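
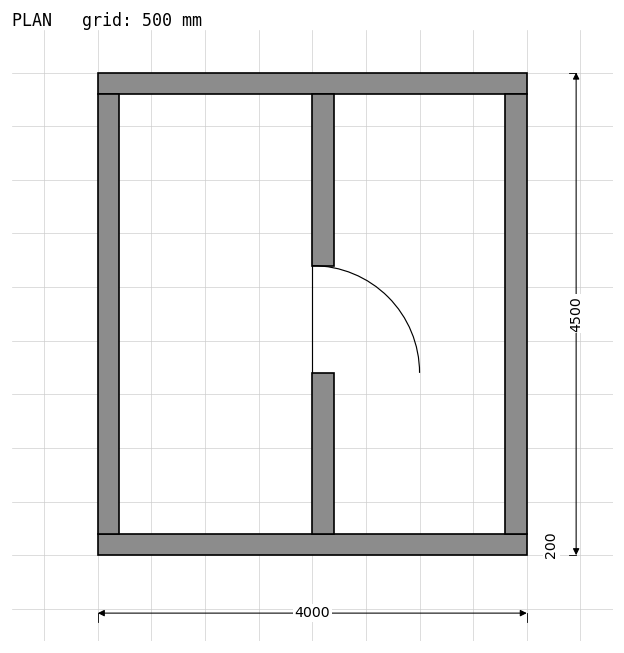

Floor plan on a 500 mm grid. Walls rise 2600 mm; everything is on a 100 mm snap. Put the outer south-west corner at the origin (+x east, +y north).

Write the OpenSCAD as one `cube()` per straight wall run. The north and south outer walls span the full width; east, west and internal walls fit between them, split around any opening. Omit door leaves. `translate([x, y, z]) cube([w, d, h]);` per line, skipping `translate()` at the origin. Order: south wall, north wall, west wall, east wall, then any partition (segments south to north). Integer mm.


cube([4000, 200, 2600]);
translate([0, 4300, 0]) cube([4000, 200, 2600]);
translate([0, 200, 0]) cube([200, 4100, 2600]);
translate([3800, 200, 0]) cube([200, 4100, 2600]);
translate([2000, 200, 0]) cube([200, 1500, 2600]);
translate([2000, 2700, 0]) cube([200, 1600, 2600]);


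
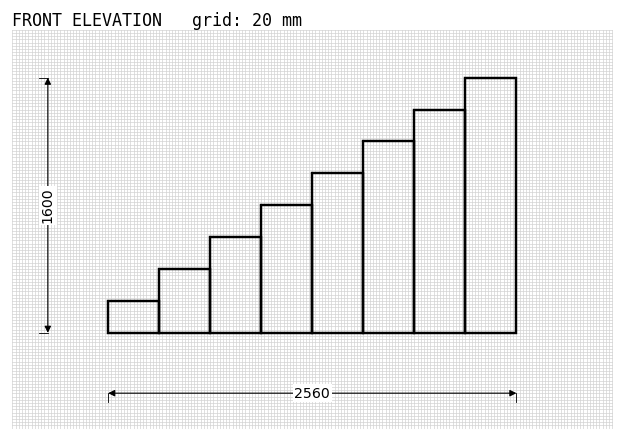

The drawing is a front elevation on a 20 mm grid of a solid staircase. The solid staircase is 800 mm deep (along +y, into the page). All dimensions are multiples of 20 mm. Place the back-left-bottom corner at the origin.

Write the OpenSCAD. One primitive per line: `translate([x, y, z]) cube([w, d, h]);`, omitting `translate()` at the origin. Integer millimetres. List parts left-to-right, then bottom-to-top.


cube([320, 800, 200]);
translate([320, 0, 0]) cube([320, 800, 400]);
translate([640, 0, 0]) cube([320, 800, 600]);
translate([960, 0, 0]) cube([320, 800, 800]);
translate([1280, 0, 0]) cube([320, 800, 1000]);
translate([1600, 0, 0]) cube([320, 800, 1200]);
translate([1920, 0, 0]) cube([320, 800, 1400]);
translate([2240, 0, 0]) cube([320, 800, 1600]);


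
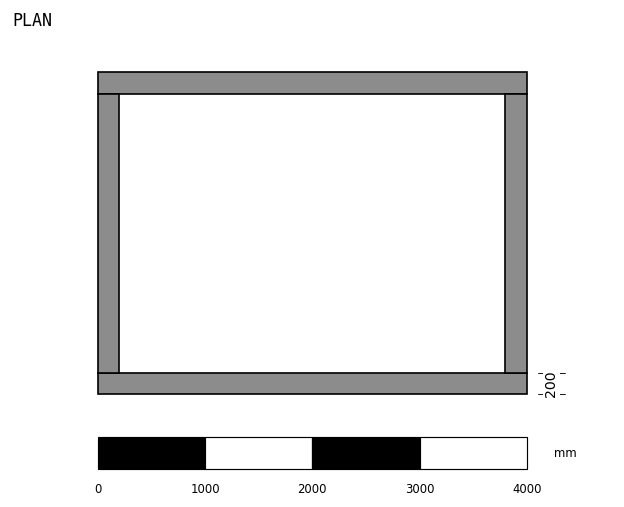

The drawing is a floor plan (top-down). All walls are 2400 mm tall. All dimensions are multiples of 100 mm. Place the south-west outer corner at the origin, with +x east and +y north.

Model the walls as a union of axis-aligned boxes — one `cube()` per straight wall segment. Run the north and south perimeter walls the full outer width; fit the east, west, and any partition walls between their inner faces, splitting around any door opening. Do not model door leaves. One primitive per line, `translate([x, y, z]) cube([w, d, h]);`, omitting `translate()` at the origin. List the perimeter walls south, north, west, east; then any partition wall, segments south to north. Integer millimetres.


cube([4000, 200, 2400]);
translate([0, 2800, 0]) cube([4000, 200, 2400]);
translate([0, 200, 0]) cube([200, 2600, 2400]);
translate([3800, 200, 0]) cube([200, 2600, 2400]);


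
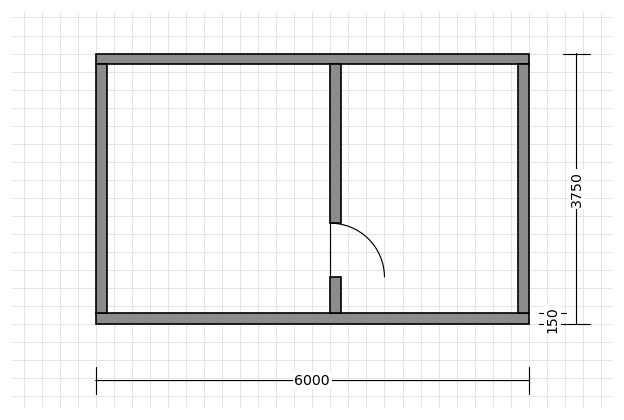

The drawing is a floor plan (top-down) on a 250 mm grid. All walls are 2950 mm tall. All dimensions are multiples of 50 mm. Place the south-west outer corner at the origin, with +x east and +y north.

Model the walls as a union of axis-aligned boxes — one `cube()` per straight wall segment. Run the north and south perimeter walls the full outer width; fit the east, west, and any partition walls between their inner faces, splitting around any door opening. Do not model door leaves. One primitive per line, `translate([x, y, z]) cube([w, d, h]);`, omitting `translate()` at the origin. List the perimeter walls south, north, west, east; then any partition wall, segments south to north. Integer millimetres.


cube([6000, 150, 2950]);
translate([0, 3600, 0]) cube([6000, 150, 2950]);
translate([0, 150, 0]) cube([150, 3450, 2950]);
translate([5850, 150, 0]) cube([150, 3450, 2950]);
translate([3250, 150, 0]) cube([150, 500, 2950]);
translate([3250, 1400, 0]) cube([150, 2200, 2950]);


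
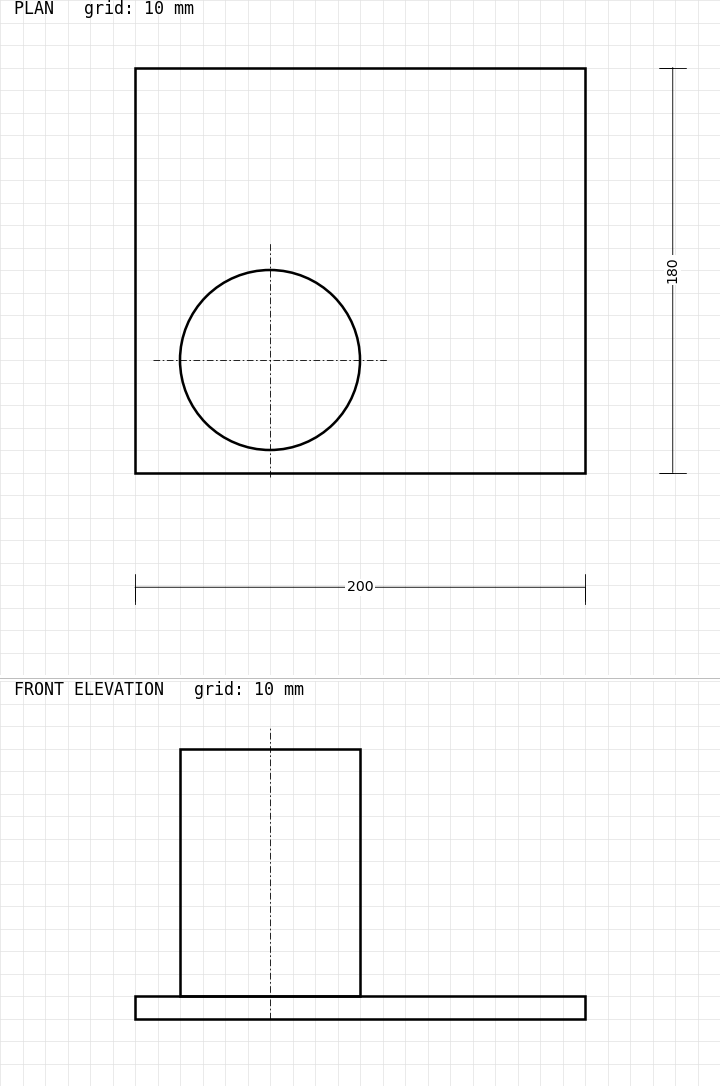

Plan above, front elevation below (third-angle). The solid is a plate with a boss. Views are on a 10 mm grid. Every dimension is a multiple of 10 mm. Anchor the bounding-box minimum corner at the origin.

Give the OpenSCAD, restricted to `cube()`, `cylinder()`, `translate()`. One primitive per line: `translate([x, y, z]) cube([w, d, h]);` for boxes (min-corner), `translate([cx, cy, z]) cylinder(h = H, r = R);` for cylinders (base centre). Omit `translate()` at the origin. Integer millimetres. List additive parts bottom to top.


cube([200, 180, 10]);
translate([60, 50, 10]) cylinder(h = 110, r = 40);


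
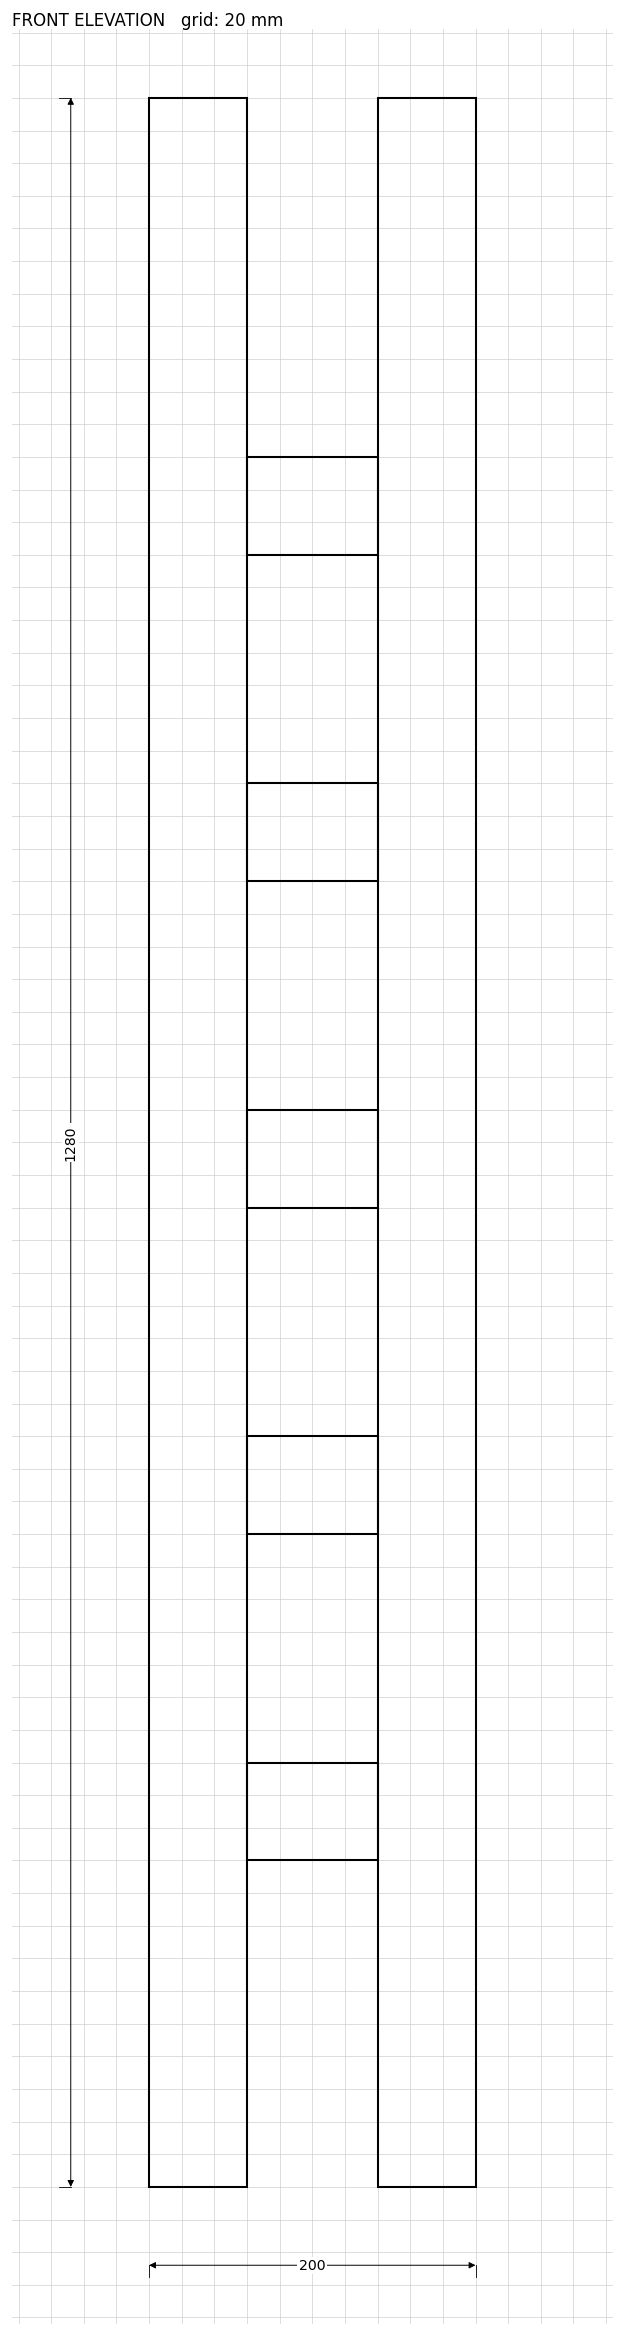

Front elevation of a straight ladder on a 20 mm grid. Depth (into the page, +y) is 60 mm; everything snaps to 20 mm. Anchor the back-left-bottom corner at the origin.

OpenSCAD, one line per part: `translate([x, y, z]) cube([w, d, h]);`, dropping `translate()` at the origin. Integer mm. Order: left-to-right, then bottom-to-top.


cube([60, 60, 1280]);
translate([60, 0, 200]) cube([80, 60, 60]);
translate([60, 0, 400]) cube([80, 60, 60]);
translate([60, 0, 600]) cube([80, 60, 60]);
translate([60, 0, 800]) cube([80, 60, 60]);
translate([60, 0, 1000]) cube([80, 60, 60]);
translate([140, 0, 0]) cube([60, 60, 1280]);


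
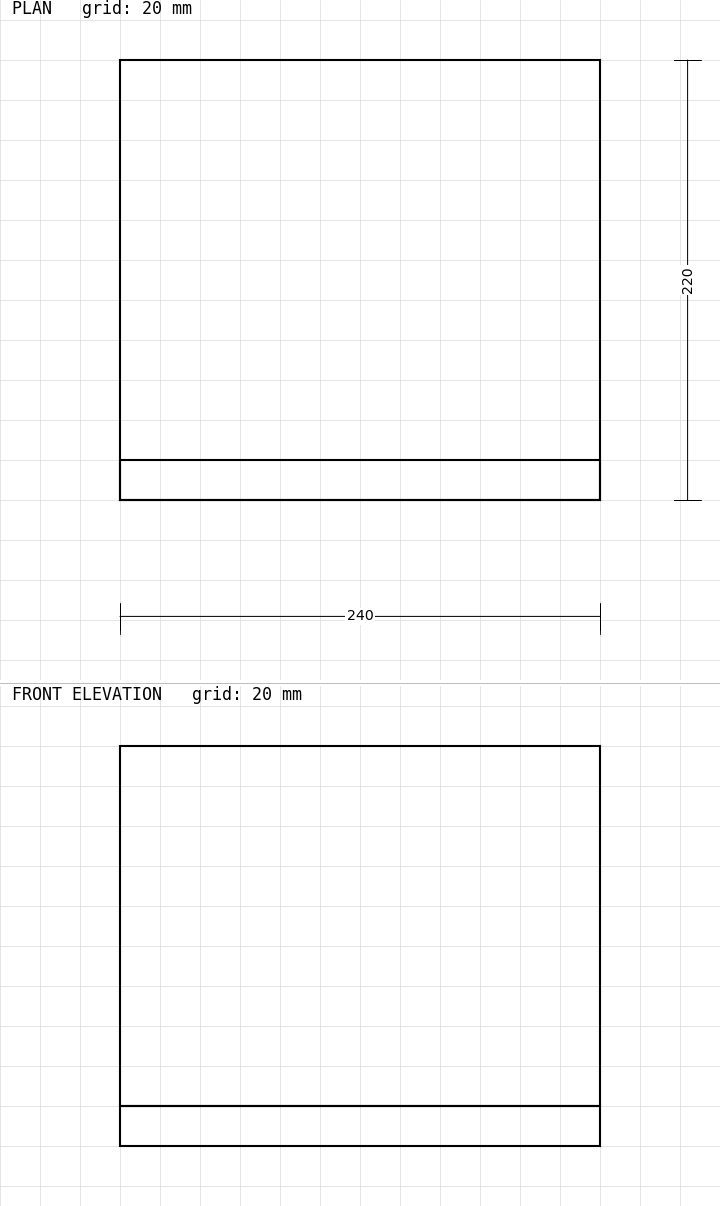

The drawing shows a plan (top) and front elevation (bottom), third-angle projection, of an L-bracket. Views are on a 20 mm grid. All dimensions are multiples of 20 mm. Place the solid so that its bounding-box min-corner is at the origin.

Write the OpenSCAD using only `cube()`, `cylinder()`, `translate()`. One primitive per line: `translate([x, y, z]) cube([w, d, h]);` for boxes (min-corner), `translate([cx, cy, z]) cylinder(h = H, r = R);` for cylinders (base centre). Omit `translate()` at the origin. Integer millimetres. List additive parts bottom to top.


cube([240, 220, 20]);
translate([0, 0, 20]) cube([240, 20, 180]);


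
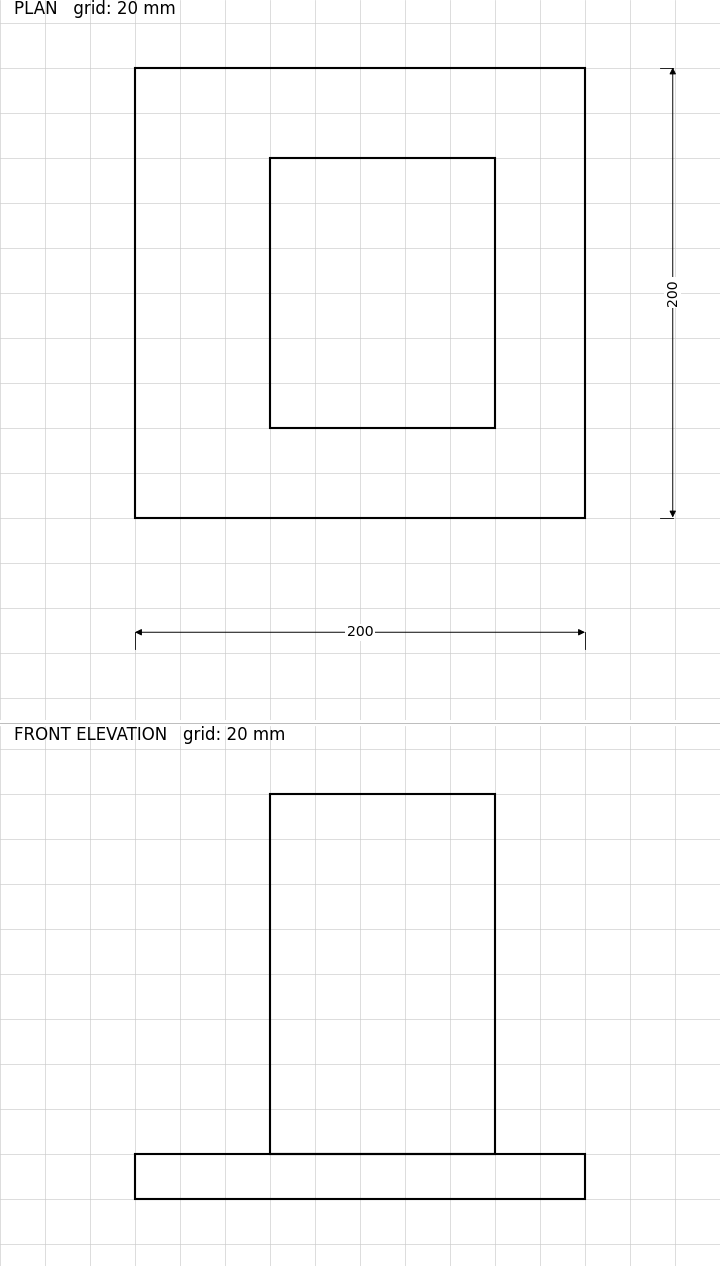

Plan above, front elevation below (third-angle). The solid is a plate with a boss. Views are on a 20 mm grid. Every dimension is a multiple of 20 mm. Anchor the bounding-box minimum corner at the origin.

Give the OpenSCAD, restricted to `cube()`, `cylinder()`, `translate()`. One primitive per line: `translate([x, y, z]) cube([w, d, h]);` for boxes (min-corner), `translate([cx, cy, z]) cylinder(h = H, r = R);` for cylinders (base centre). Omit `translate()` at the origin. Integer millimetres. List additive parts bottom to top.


cube([200, 200, 20]);
translate([60, 40, 20]) cube([100, 120, 160]);


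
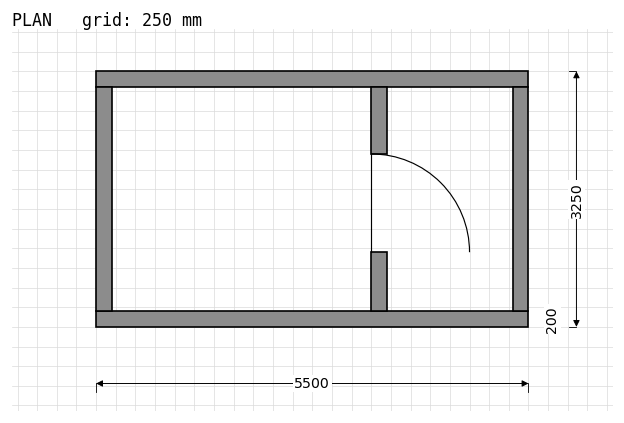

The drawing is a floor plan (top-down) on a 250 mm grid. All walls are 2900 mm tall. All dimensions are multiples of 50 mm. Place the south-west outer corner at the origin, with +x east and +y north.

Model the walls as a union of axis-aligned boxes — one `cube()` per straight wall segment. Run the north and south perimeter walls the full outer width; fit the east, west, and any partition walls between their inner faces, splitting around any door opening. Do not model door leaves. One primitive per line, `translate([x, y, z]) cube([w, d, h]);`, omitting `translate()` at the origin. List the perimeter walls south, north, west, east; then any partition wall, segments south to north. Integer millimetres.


cube([5500, 200, 2900]);
translate([0, 3050, 0]) cube([5500, 200, 2900]);
translate([0, 200, 0]) cube([200, 2850, 2900]);
translate([5300, 200, 0]) cube([200, 2850, 2900]);
translate([3500, 200, 0]) cube([200, 750, 2900]);
translate([3500, 2200, 0]) cube([200, 850, 2900]);


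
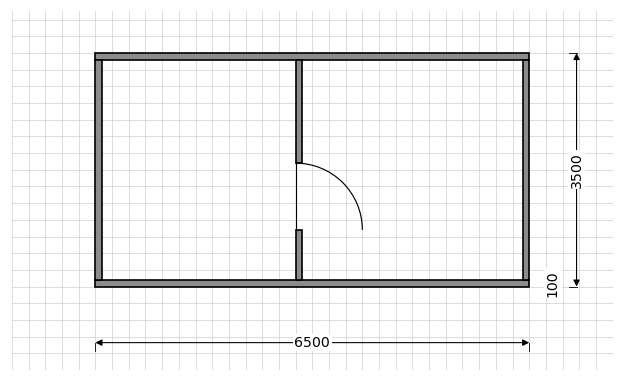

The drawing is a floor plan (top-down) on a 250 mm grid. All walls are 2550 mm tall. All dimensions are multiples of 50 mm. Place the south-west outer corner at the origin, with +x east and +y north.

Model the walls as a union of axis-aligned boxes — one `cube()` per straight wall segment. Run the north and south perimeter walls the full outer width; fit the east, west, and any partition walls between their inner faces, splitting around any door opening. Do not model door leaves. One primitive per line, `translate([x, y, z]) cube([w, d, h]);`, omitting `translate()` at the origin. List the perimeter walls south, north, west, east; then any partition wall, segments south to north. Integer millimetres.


cube([6500, 100, 2550]);
translate([0, 3400, 0]) cube([6500, 100, 2550]);
translate([0, 100, 0]) cube([100, 3300, 2550]);
translate([6400, 100, 0]) cube([100, 3300, 2550]);
translate([3000, 100, 0]) cube([100, 750, 2550]);
translate([3000, 1850, 0]) cube([100, 1550, 2550]);


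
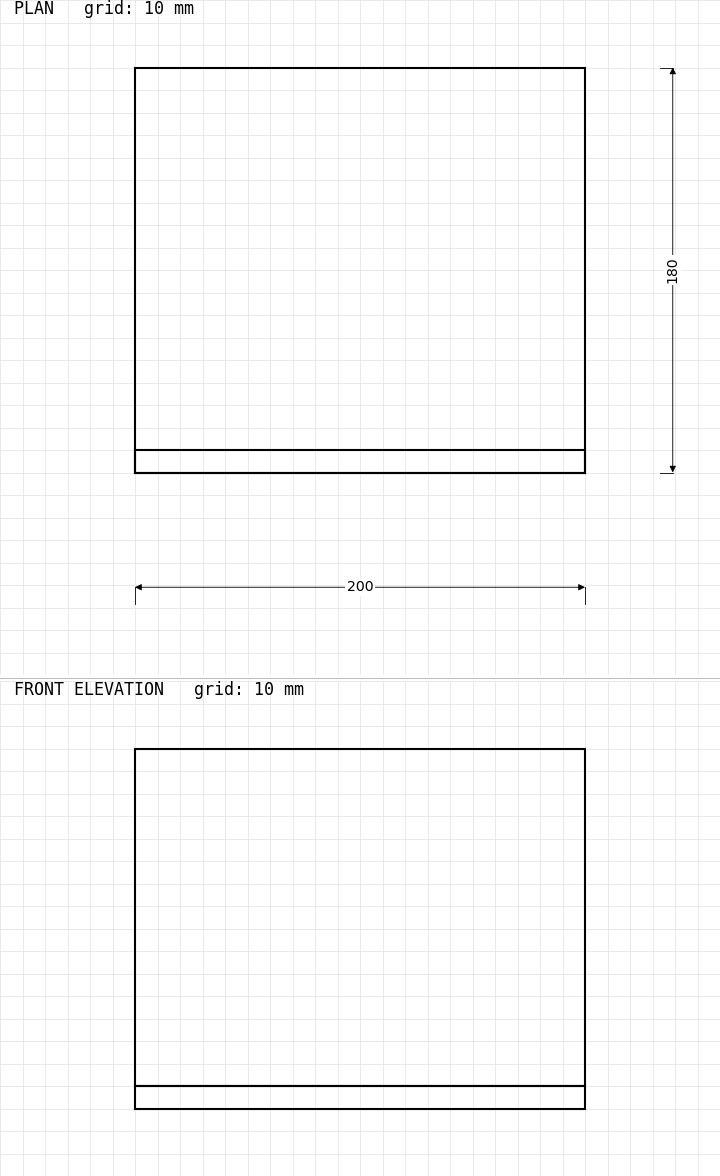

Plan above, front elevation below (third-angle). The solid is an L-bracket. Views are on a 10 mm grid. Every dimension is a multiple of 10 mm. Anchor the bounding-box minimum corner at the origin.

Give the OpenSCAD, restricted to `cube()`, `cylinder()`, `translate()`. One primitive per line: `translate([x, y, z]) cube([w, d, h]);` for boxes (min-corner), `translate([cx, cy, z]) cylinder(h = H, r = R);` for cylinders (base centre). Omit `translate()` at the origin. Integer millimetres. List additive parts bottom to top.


cube([200, 180, 10]);
translate([0, 0, 10]) cube([200, 10, 150]);


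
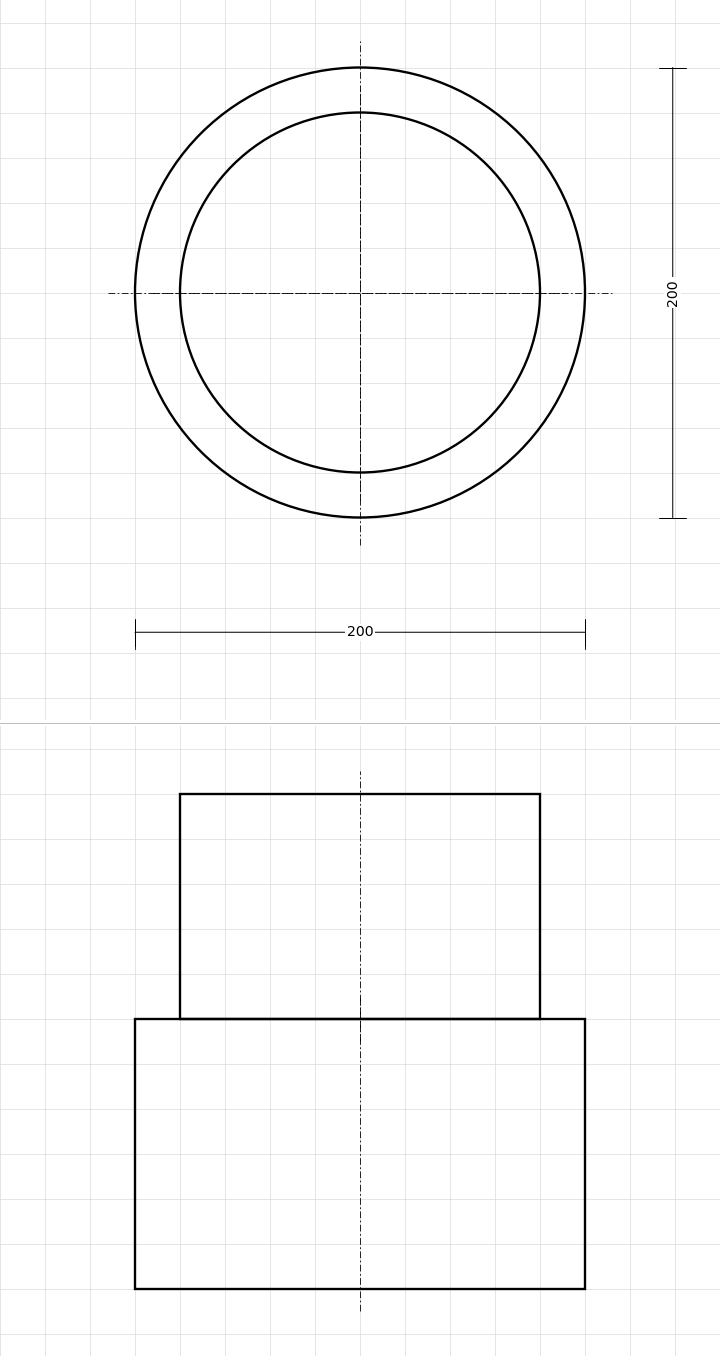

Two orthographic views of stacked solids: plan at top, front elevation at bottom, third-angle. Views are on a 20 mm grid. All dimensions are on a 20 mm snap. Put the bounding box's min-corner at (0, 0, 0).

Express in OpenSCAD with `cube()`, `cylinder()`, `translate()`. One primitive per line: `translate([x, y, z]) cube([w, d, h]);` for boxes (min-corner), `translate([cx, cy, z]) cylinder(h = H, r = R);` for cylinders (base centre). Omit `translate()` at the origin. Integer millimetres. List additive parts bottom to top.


translate([100, 100, 0]) cylinder(h = 120, r = 100);
translate([100, 100, 120]) cylinder(h = 100, r = 80);


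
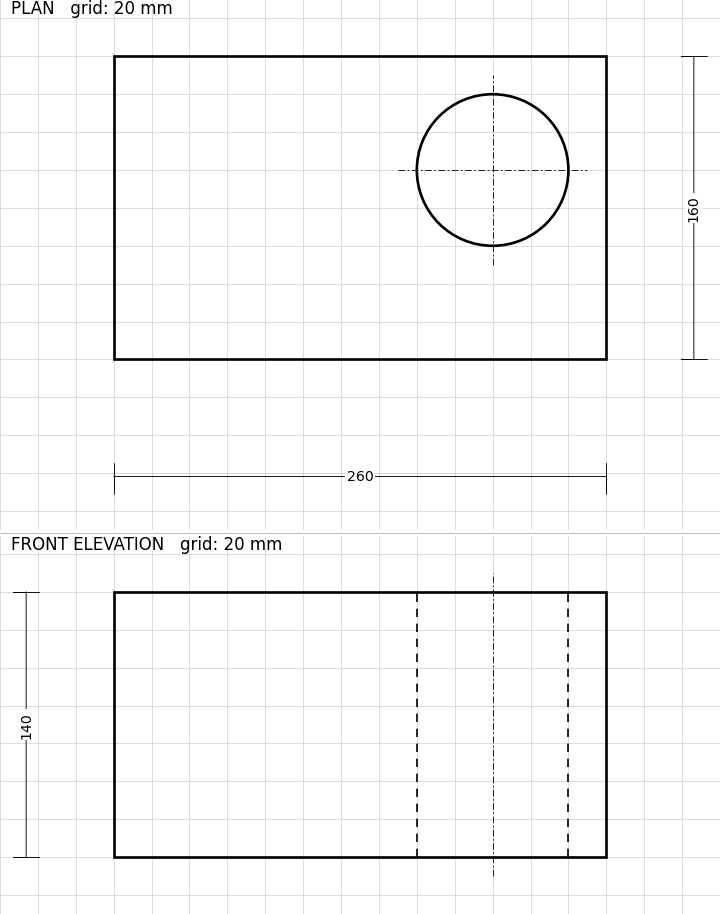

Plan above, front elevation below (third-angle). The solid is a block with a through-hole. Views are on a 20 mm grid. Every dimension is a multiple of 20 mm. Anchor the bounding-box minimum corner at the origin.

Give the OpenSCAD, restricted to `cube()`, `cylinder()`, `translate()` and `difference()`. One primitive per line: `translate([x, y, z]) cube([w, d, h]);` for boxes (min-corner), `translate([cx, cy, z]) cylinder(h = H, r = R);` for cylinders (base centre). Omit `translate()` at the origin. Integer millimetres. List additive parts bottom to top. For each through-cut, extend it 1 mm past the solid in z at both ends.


difference() {
  cube([260, 160, 140]);
  translate([200, 100, -1]) cylinder(h = 142, r = 40);
}


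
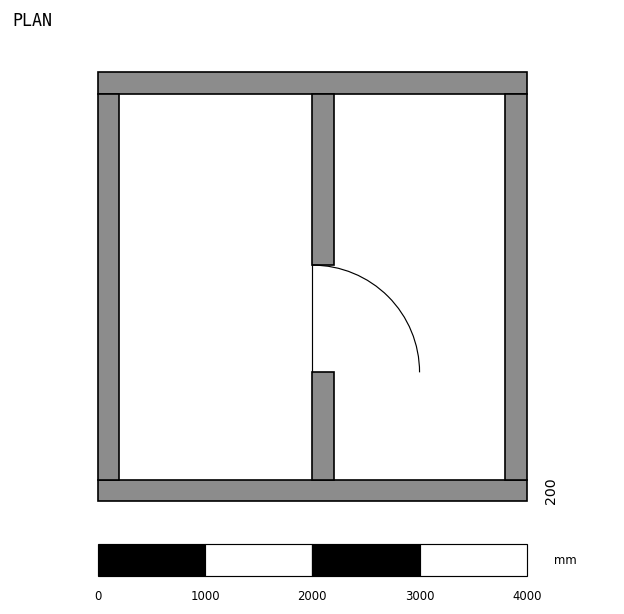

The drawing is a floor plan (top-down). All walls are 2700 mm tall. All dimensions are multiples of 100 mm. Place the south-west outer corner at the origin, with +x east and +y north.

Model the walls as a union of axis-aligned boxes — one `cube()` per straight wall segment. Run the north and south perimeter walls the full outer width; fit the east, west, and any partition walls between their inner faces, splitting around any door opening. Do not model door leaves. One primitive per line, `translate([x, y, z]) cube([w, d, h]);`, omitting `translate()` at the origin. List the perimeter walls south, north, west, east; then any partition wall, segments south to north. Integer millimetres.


cube([4000, 200, 2700]);
translate([0, 3800, 0]) cube([4000, 200, 2700]);
translate([0, 200, 0]) cube([200, 3600, 2700]);
translate([3800, 200, 0]) cube([200, 3600, 2700]);
translate([2000, 200, 0]) cube([200, 1000, 2700]);
translate([2000, 2200, 0]) cube([200, 1600, 2700]);


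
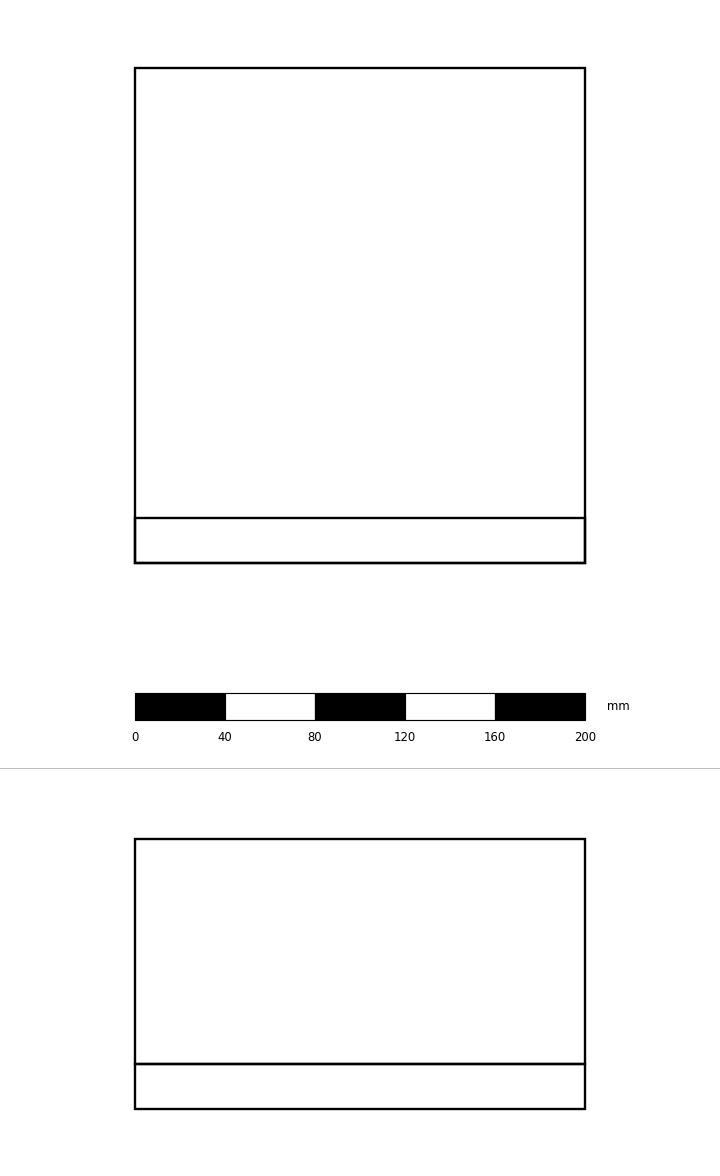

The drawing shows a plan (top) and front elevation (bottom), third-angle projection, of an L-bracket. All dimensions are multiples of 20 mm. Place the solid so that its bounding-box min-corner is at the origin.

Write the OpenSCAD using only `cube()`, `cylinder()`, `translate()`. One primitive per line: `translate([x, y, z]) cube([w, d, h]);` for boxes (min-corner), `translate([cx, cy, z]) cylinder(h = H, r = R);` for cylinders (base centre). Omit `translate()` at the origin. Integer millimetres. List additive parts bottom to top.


cube([200, 220, 20]);
translate([0, 0, 20]) cube([200, 20, 100]);


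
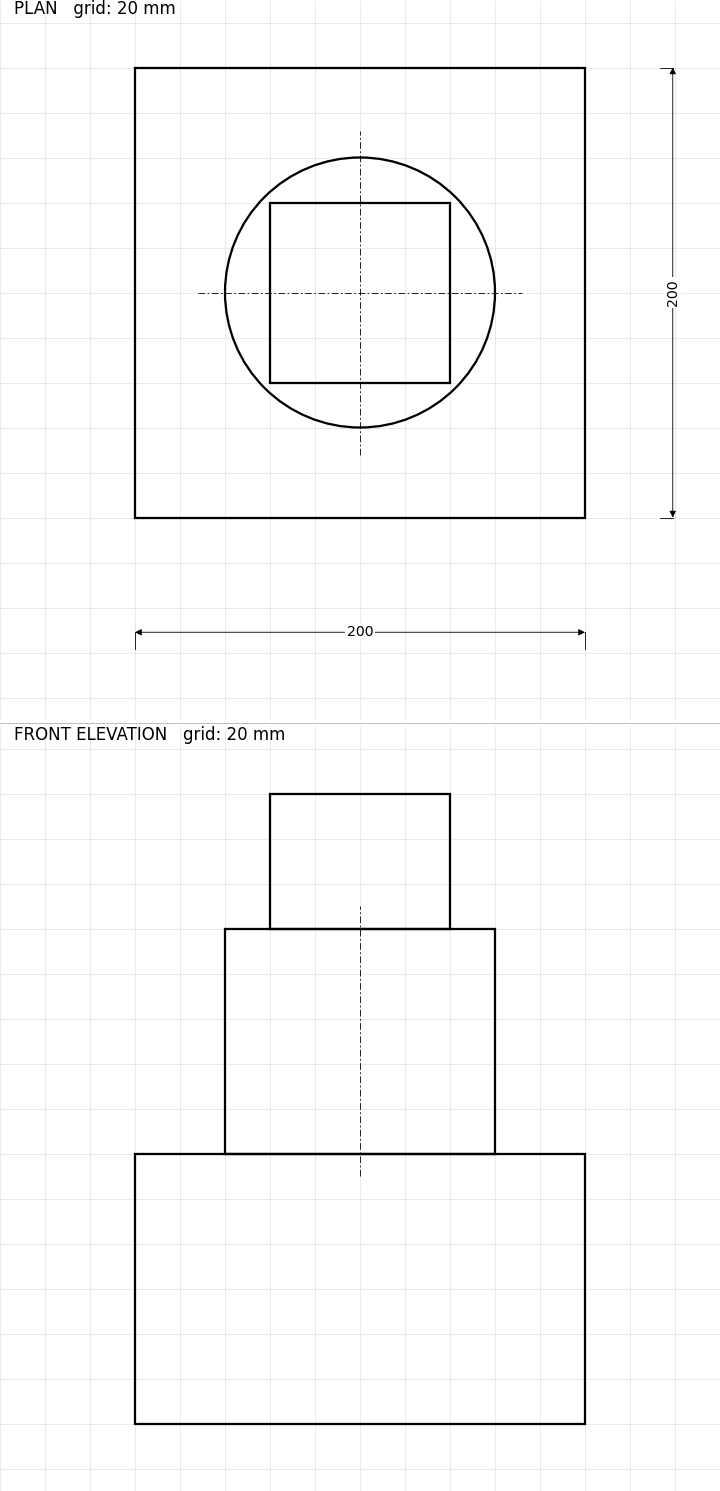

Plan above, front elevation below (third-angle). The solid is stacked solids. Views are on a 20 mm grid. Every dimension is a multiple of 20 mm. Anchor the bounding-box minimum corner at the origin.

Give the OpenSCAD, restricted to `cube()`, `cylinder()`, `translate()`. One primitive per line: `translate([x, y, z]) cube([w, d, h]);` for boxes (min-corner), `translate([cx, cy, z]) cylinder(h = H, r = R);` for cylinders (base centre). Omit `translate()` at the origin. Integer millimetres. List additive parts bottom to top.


cube([200, 200, 120]);
translate([100, 100, 120]) cylinder(h = 100, r = 60);
translate([60, 60, 220]) cube([80, 80, 60]);


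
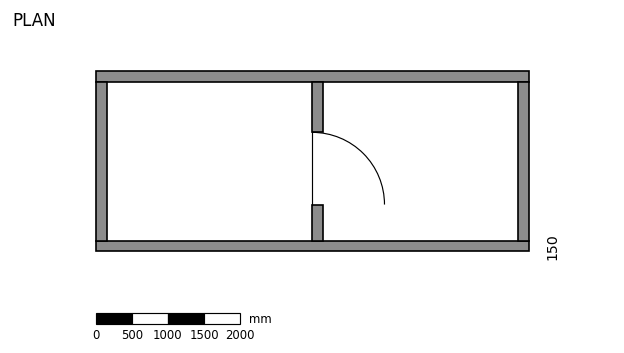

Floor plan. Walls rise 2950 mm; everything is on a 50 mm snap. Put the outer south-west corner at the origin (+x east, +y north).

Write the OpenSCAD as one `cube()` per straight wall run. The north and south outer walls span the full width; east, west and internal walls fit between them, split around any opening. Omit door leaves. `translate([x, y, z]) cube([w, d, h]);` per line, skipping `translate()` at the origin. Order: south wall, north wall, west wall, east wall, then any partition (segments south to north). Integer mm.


cube([6000, 150, 2950]);
translate([0, 2350, 0]) cube([6000, 150, 2950]);
translate([0, 150, 0]) cube([150, 2200, 2950]);
translate([5850, 150, 0]) cube([150, 2200, 2950]);
translate([3000, 150, 0]) cube([150, 500, 2950]);
translate([3000, 1650, 0]) cube([150, 700, 2950]);


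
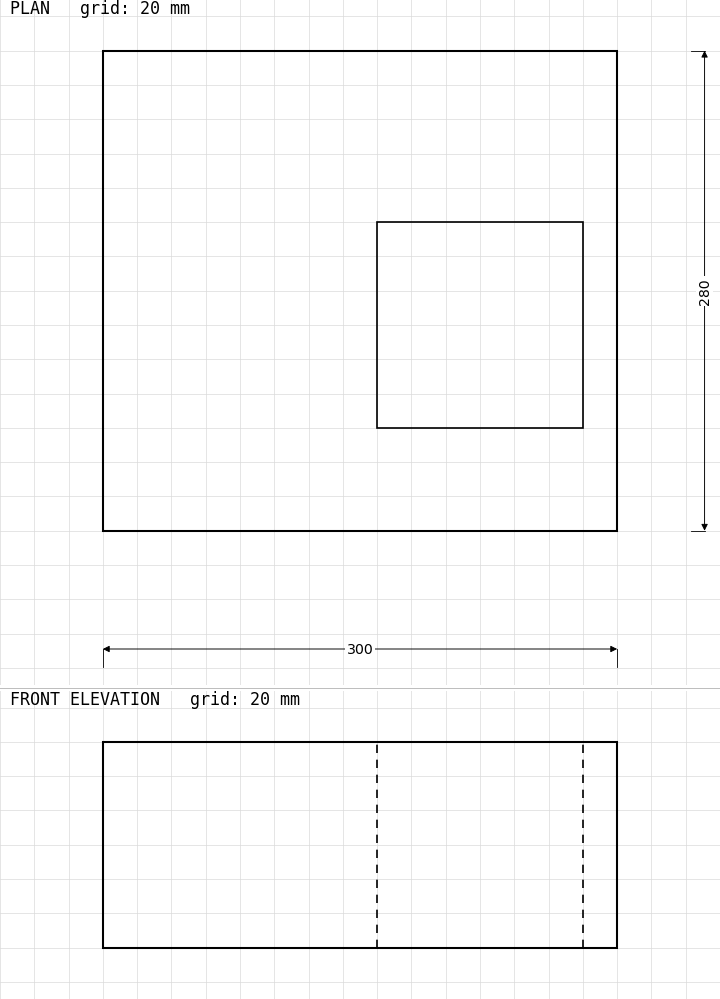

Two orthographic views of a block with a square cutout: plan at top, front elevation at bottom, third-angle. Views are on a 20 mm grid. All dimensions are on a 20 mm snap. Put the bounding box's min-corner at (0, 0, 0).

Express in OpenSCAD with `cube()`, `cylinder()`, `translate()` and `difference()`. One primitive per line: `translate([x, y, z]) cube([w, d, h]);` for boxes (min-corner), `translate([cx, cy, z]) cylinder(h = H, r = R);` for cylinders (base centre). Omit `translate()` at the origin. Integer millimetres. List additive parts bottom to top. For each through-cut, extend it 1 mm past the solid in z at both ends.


difference() {
  cube([300, 280, 120]);
  translate([160, 60, -1]) cube([120, 120, 122]);
}


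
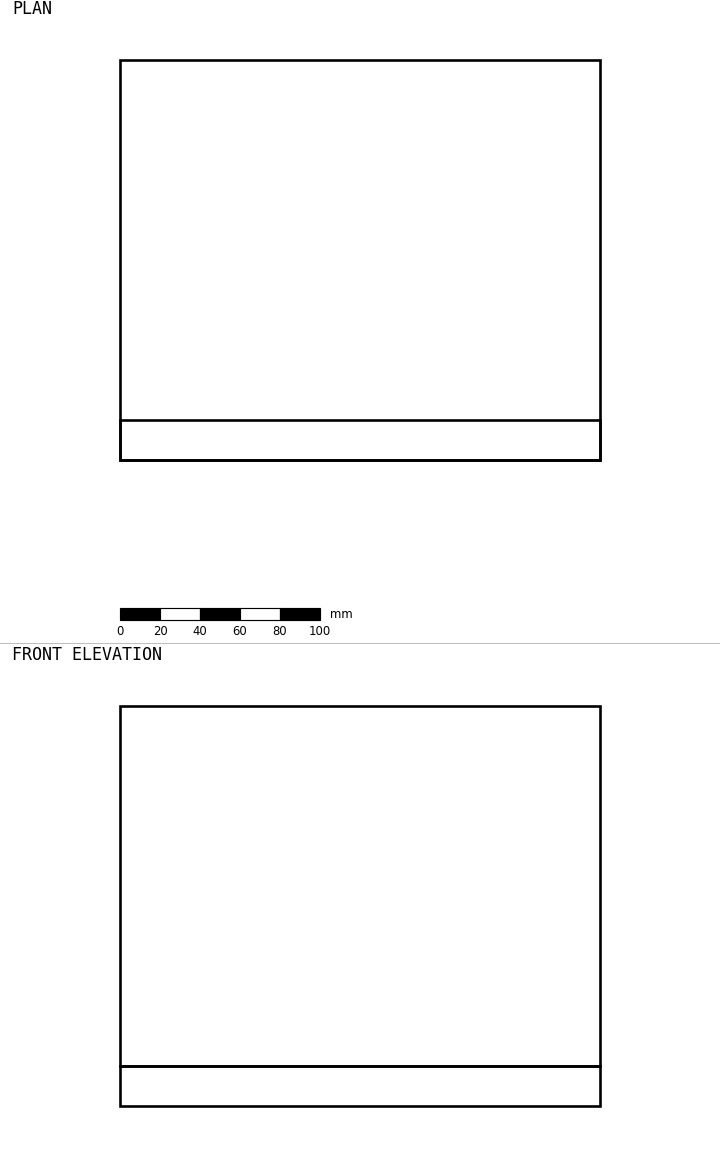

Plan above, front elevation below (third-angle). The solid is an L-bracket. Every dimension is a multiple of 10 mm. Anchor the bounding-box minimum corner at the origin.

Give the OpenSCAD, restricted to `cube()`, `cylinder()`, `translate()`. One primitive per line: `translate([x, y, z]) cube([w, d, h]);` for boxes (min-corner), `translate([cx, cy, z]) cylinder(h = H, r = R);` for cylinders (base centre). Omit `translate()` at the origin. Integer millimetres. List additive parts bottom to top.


cube([240, 200, 20]);
translate([0, 0, 20]) cube([240, 20, 180]);


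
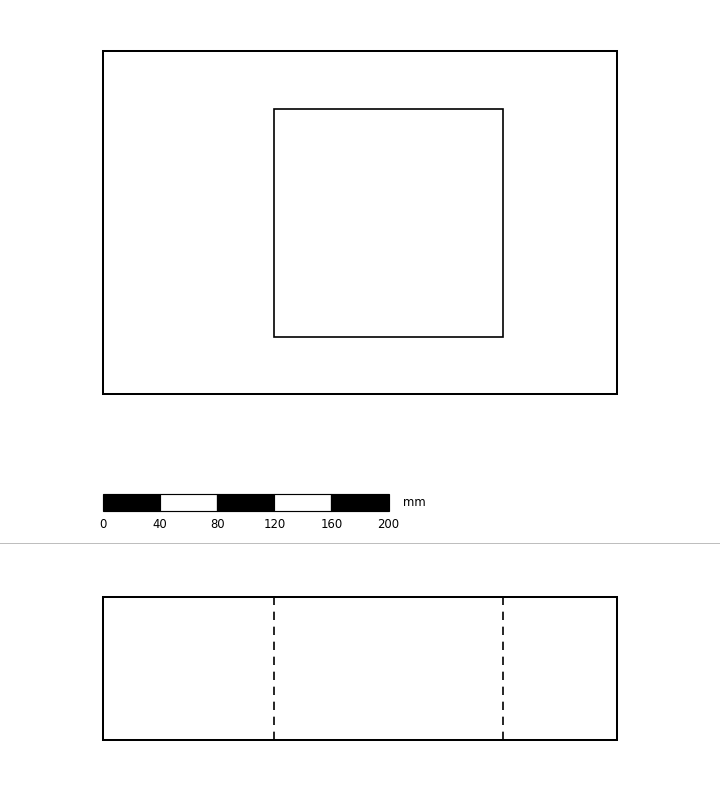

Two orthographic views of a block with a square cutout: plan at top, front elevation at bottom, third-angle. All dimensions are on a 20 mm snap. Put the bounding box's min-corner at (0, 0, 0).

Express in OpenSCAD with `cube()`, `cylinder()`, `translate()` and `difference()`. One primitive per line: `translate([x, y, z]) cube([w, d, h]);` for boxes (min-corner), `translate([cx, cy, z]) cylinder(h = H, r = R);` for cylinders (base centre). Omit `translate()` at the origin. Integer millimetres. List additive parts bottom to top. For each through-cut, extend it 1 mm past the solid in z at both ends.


difference() {
  cube([360, 240, 100]);
  translate([120, 40, -1]) cube([160, 160, 102]);
}


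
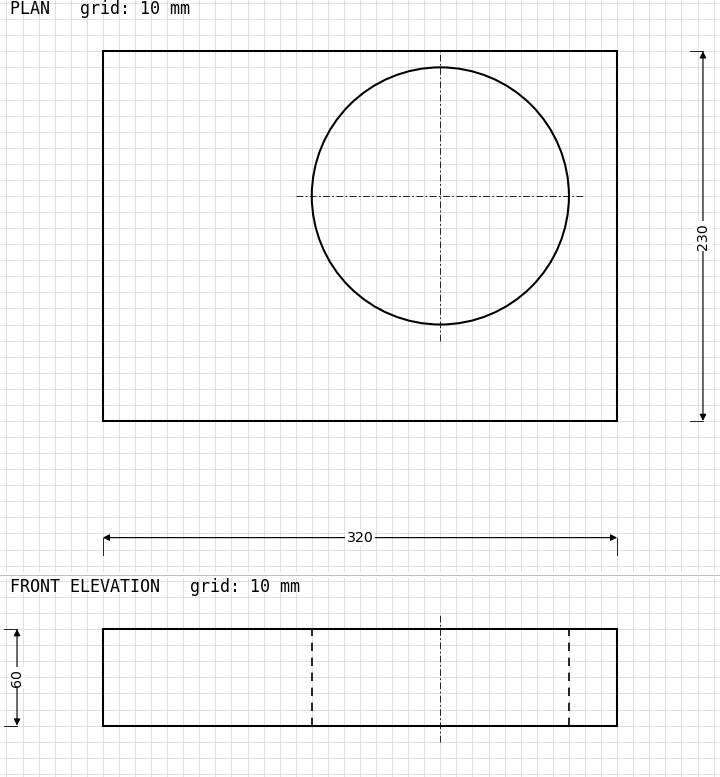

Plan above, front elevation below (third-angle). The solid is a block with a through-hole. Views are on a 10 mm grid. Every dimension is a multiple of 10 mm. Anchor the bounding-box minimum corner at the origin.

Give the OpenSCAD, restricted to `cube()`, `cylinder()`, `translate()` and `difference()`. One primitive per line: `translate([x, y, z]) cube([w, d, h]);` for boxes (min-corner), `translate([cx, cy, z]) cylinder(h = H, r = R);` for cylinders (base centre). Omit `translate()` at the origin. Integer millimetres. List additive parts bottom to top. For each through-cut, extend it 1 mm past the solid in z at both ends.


difference() {
  cube([320, 230, 60]);
  translate([210, 140, -1]) cylinder(h = 62, r = 80);
}


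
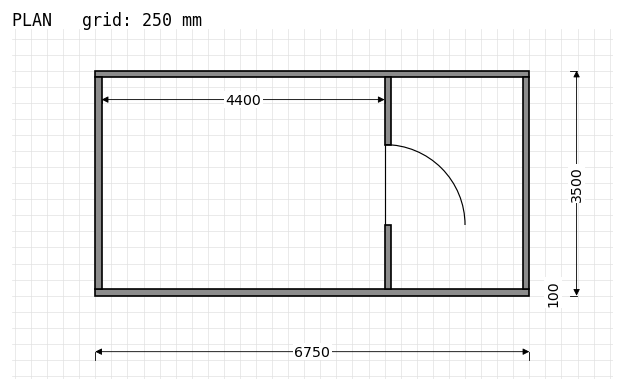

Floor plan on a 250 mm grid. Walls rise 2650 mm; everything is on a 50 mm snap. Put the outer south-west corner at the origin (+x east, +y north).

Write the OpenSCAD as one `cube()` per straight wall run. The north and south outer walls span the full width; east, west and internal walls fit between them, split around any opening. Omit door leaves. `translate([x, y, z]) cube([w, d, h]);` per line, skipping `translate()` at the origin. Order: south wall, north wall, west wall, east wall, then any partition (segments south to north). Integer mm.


cube([6750, 100, 2650]);
translate([0, 3400, 0]) cube([6750, 100, 2650]);
translate([0, 100, 0]) cube([100, 3300, 2650]);
translate([6650, 100, 0]) cube([100, 3300, 2650]);
translate([4500, 100, 0]) cube([100, 1000, 2650]);
translate([4500, 2350, 0]) cube([100, 1050, 2650]);


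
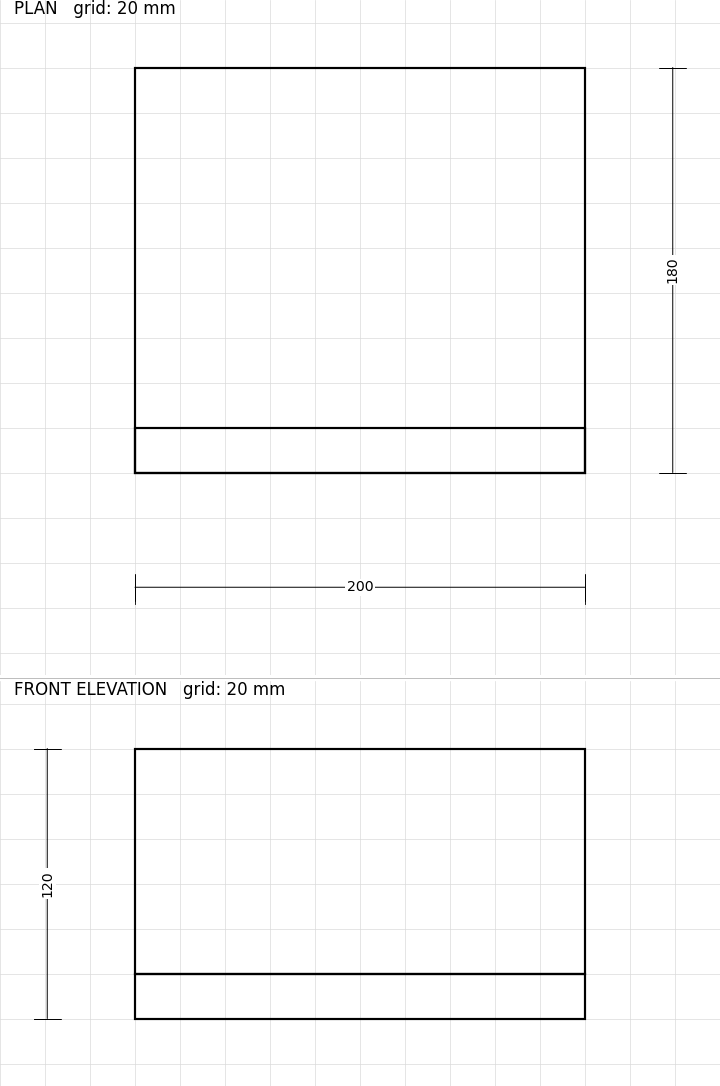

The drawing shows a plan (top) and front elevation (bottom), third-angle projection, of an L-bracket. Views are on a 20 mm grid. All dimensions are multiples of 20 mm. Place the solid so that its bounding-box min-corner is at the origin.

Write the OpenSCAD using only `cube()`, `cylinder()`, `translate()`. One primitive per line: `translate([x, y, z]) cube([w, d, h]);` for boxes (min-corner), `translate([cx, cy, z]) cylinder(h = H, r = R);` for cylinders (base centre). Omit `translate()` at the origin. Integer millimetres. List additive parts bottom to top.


cube([200, 180, 20]);
translate([0, 0, 20]) cube([200, 20, 100]);


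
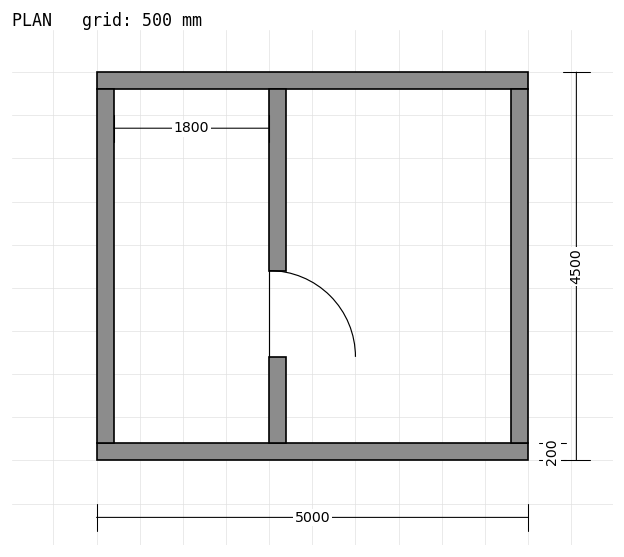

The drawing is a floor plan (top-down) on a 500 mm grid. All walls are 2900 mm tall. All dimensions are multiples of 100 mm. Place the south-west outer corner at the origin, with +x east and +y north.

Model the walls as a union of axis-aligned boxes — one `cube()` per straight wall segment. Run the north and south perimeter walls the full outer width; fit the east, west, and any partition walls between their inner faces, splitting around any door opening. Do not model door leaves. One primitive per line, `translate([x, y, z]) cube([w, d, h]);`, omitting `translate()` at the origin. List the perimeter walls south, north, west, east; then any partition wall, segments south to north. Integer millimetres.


cube([5000, 200, 2900]);
translate([0, 4300, 0]) cube([5000, 200, 2900]);
translate([0, 200, 0]) cube([200, 4100, 2900]);
translate([4800, 200, 0]) cube([200, 4100, 2900]);
translate([2000, 200, 0]) cube([200, 1000, 2900]);
translate([2000, 2200, 0]) cube([200, 2100, 2900]);


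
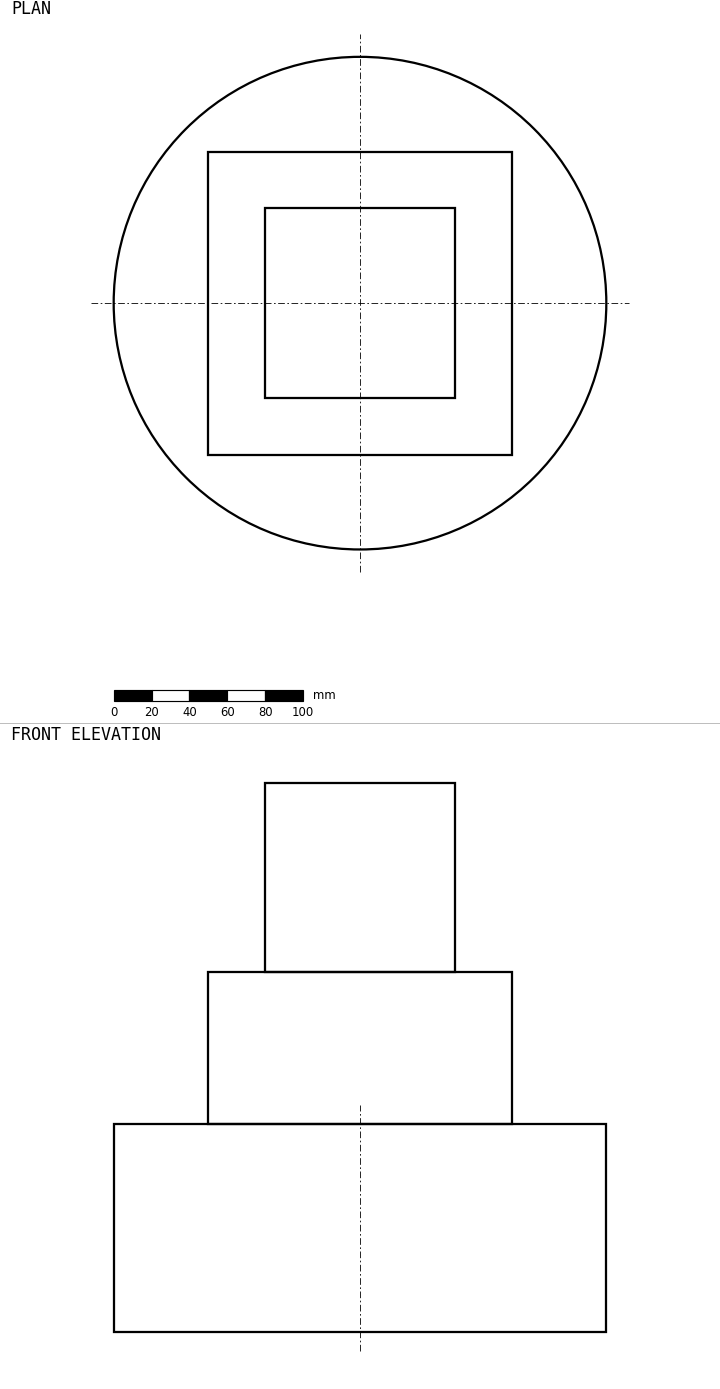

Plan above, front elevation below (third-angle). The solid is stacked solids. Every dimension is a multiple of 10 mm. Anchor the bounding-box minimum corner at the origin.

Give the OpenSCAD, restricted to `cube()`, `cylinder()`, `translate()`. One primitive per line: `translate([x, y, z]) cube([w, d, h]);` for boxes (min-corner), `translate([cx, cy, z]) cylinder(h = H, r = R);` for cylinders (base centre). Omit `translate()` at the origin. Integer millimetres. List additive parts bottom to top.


translate([130, 130, 0]) cylinder(h = 110, r = 130);
translate([50, 50, 110]) cube([160, 160, 80]);
translate([80, 80, 190]) cube([100, 100, 100]);


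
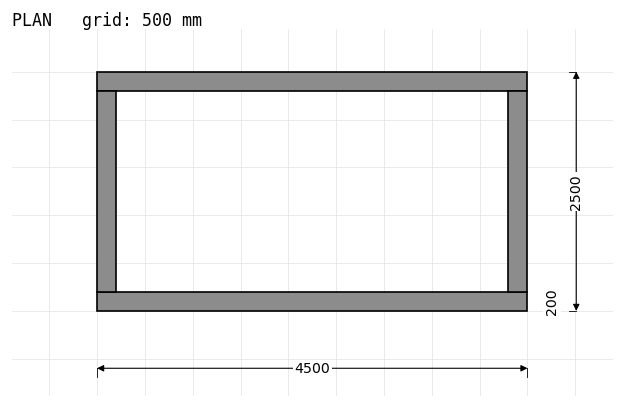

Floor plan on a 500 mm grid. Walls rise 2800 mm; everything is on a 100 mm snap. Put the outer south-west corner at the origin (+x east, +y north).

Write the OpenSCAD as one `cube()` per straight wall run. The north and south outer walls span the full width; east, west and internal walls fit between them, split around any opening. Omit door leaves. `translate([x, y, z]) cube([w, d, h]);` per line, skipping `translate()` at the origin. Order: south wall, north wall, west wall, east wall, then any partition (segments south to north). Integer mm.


cube([4500, 200, 2800]);
translate([0, 2300, 0]) cube([4500, 200, 2800]);
translate([0, 200, 0]) cube([200, 2100, 2800]);
translate([4300, 200, 0]) cube([200, 2100, 2800]);


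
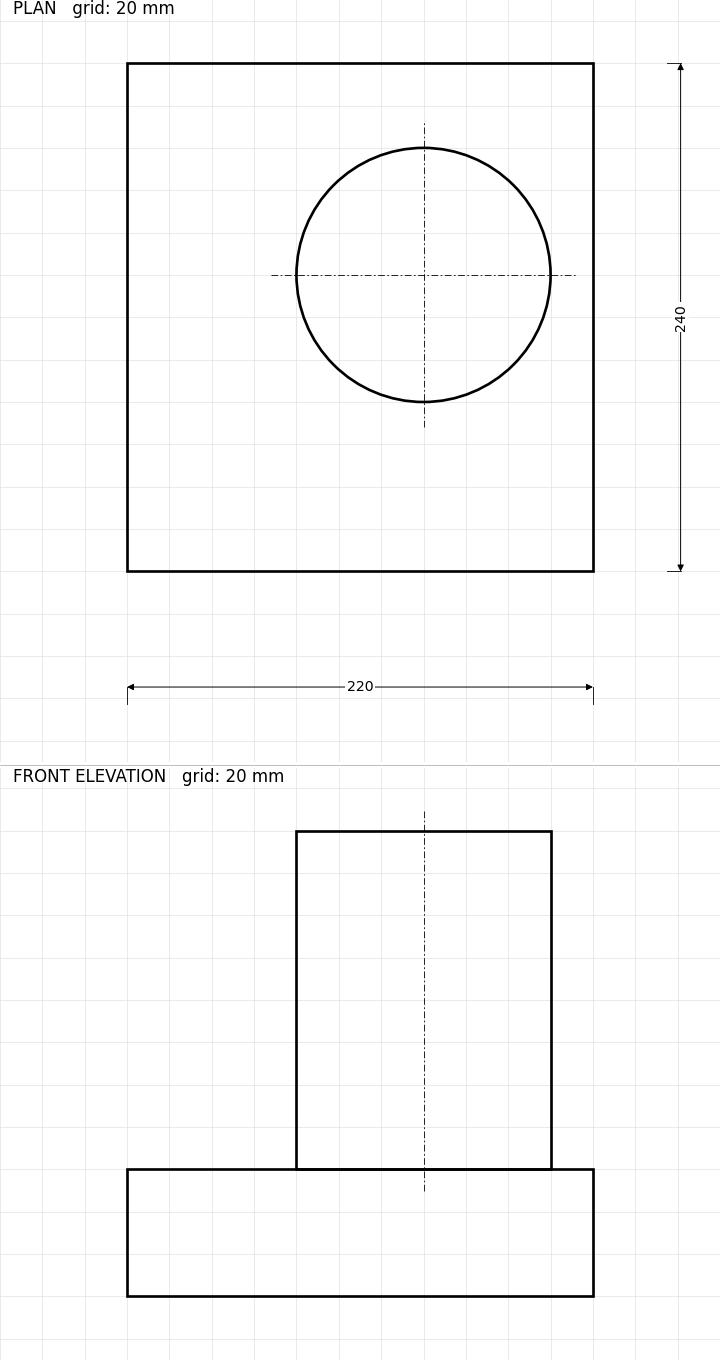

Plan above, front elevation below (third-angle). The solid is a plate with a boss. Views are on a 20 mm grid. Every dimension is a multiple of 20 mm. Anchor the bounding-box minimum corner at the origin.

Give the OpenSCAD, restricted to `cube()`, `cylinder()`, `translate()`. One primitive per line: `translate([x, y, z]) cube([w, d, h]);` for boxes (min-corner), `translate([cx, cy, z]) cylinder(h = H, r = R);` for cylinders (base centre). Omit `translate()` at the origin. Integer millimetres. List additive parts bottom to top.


cube([220, 240, 60]);
translate([140, 140, 60]) cylinder(h = 160, r = 60);


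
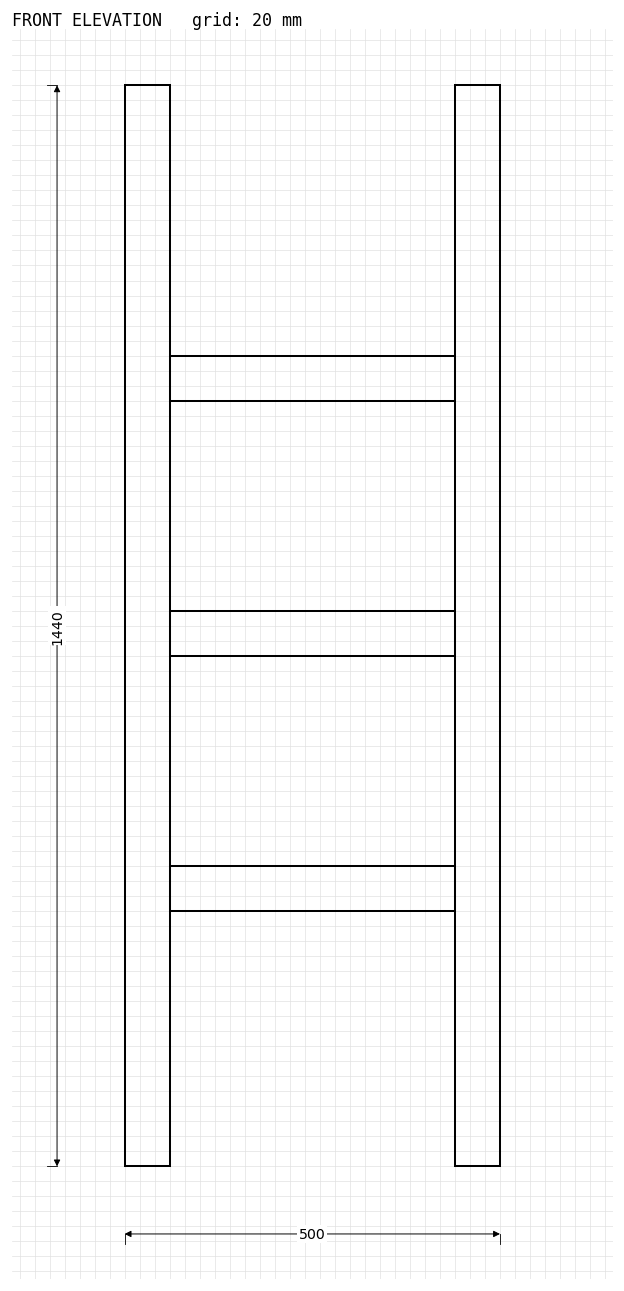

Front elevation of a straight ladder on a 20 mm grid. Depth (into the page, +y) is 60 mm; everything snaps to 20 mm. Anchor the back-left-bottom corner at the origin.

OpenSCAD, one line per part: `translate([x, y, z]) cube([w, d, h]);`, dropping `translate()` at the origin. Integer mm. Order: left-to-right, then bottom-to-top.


cube([60, 60, 1440]);
translate([60, 0, 340]) cube([380, 60, 60]);
translate([60, 0, 680]) cube([380, 60, 60]);
translate([60, 0, 1020]) cube([380, 60, 60]);
translate([440, 0, 0]) cube([60, 60, 1440]);


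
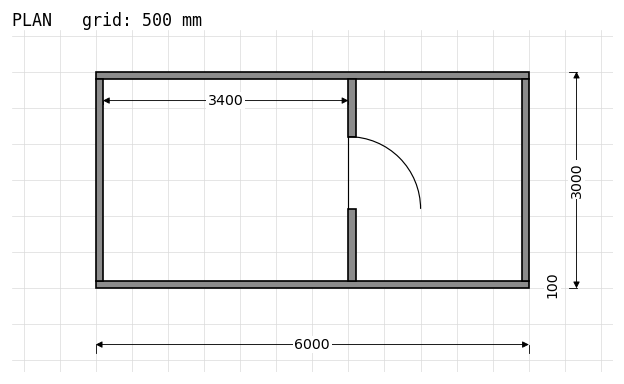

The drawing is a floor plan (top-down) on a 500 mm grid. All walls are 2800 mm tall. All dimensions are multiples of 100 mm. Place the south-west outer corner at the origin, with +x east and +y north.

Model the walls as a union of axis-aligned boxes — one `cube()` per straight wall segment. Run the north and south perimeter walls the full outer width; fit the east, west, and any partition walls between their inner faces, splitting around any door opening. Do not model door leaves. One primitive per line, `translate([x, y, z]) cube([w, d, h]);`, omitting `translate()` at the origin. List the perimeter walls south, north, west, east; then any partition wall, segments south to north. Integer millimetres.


cube([6000, 100, 2800]);
translate([0, 2900, 0]) cube([6000, 100, 2800]);
translate([0, 100, 0]) cube([100, 2800, 2800]);
translate([5900, 100, 0]) cube([100, 2800, 2800]);
translate([3500, 100, 0]) cube([100, 1000, 2800]);
translate([3500, 2100, 0]) cube([100, 800, 2800]);


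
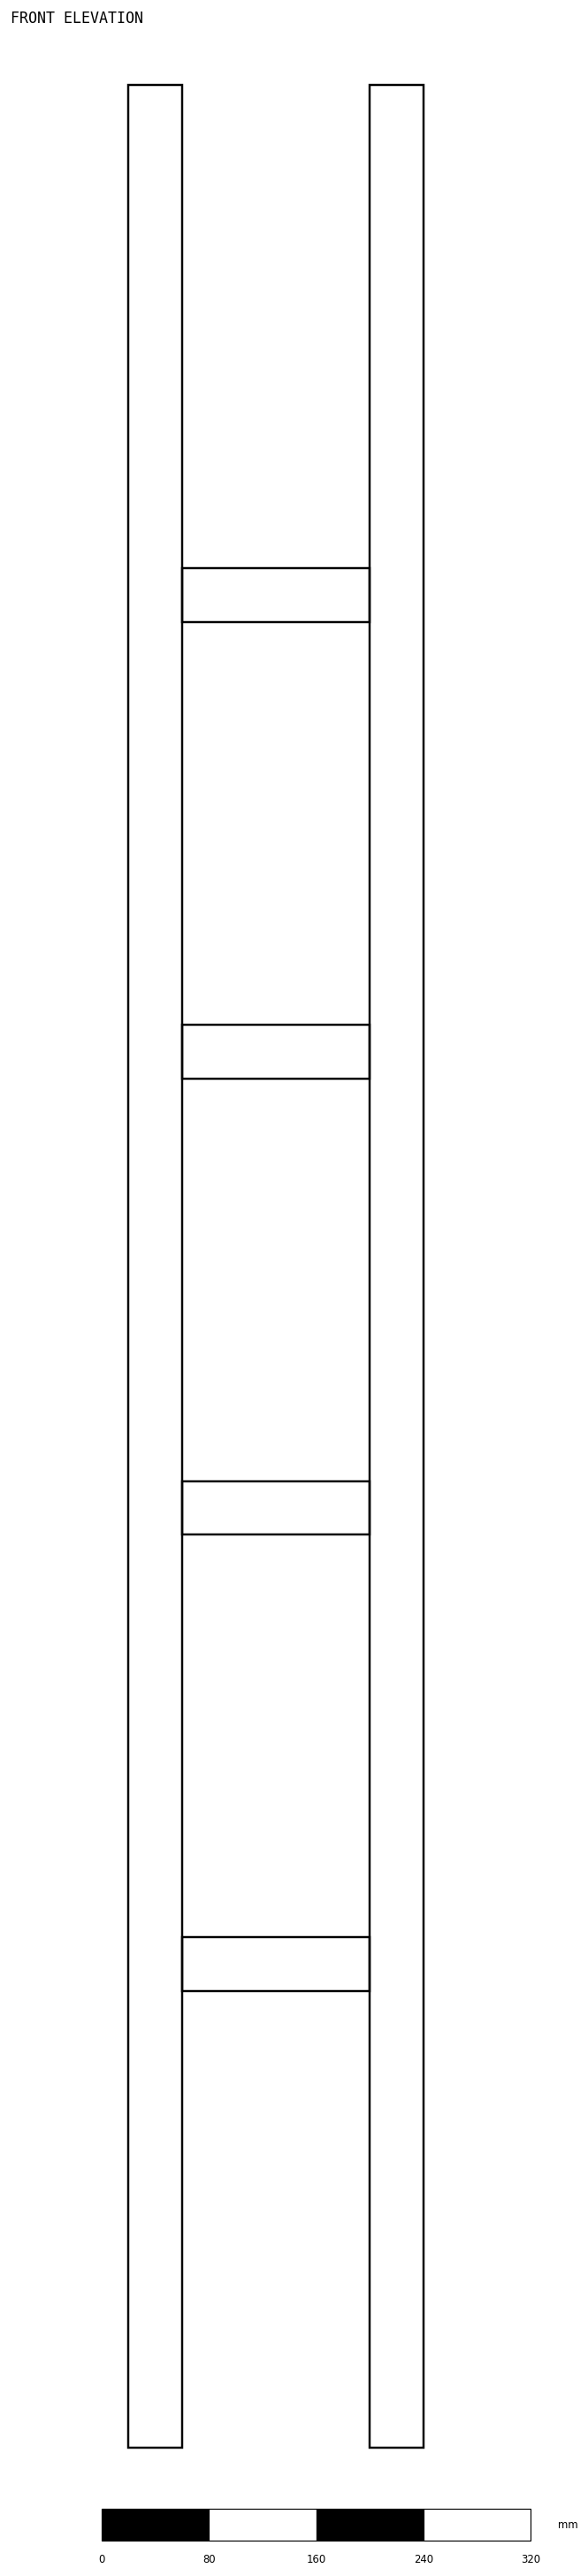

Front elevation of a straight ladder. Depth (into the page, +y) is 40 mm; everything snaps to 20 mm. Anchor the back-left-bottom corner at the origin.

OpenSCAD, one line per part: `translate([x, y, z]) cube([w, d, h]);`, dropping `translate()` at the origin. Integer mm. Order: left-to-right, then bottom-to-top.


cube([40, 40, 1760]);
translate([40, 0, 340]) cube([140, 40, 40]);
translate([40, 0, 680]) cube([140, 40, 40]);
translate([40, 0, 1020]) cube([140, 40, 40]);
translate([40, 0, 1360]) cube([140, 40, 40]);
translate([180, 0, 0]) cube([40, 40, 1760]);


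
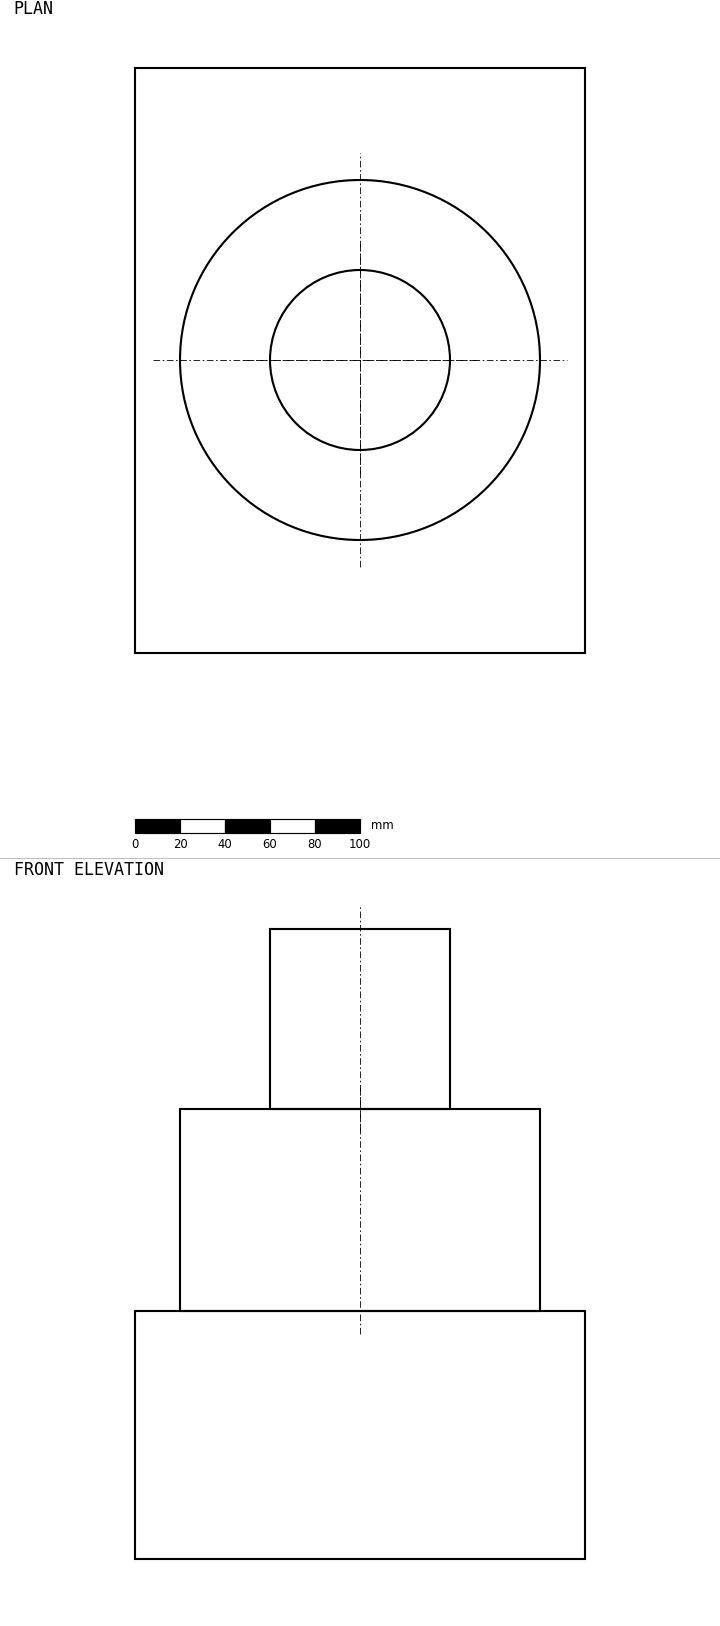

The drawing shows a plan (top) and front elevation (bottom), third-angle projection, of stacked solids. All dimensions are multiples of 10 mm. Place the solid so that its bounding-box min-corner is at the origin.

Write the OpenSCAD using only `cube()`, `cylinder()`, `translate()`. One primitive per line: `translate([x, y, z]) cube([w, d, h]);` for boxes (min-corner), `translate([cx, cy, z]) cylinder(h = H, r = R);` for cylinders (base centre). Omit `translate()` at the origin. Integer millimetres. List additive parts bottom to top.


cube([200, 260, 110]);
translate([100, 130, 110]) cylinder(h = 90, r = 80);
translate([100, 130, 200]) cylinder(h = 80, r = 40);


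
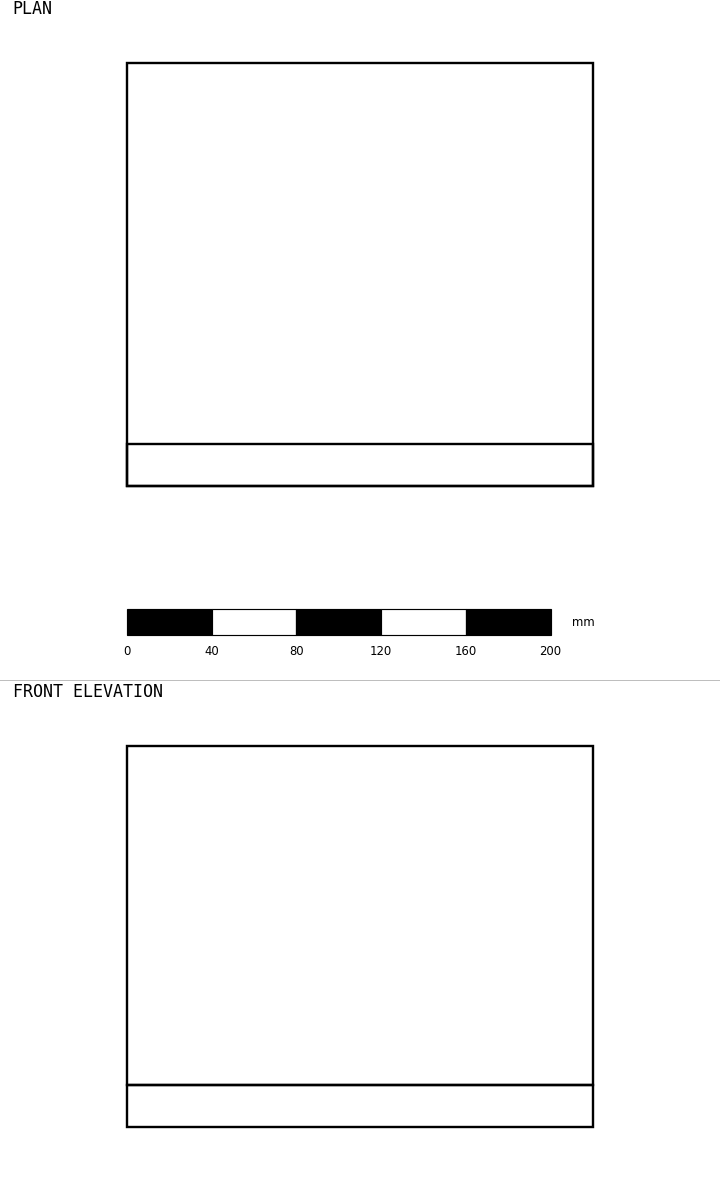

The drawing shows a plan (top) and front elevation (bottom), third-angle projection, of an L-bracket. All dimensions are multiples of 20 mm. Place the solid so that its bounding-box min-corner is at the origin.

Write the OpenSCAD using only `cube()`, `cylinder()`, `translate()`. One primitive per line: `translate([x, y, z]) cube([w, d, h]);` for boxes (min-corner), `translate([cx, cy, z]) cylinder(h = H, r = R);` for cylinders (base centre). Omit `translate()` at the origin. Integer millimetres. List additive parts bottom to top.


cube([220, 200, 20]);
translate([0, 0, 20]) cube([220, 20, 160]);


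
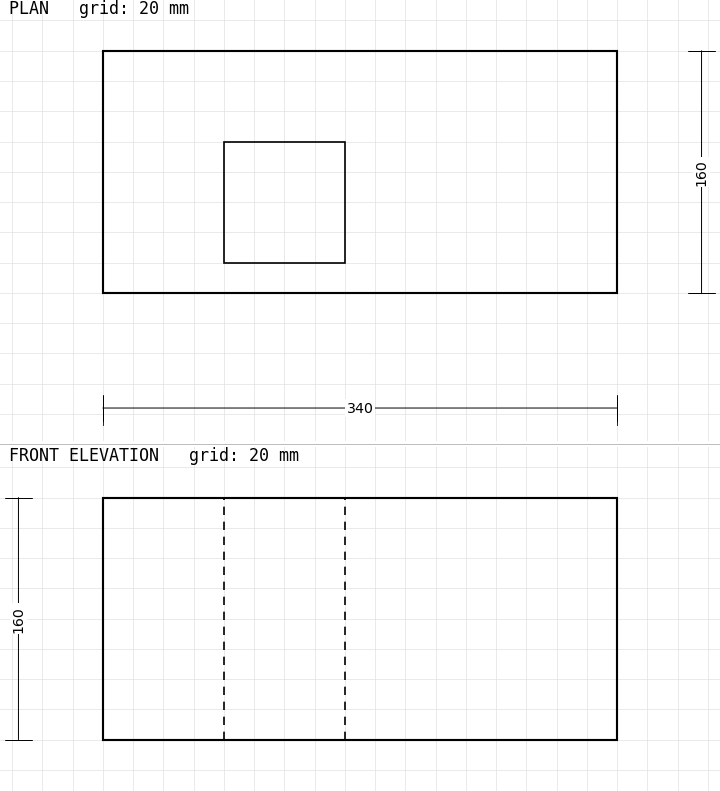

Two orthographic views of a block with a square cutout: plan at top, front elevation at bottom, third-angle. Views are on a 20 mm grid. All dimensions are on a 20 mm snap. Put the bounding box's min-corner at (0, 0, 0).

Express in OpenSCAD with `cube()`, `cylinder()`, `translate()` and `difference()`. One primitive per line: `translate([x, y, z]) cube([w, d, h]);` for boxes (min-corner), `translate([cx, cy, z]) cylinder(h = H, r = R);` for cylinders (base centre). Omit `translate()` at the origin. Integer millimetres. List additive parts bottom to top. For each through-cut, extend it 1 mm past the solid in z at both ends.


difference() {
  cube([340, 160, 160]);
  translate([80, 20, -1]) cube([80, 80, 162]);
}


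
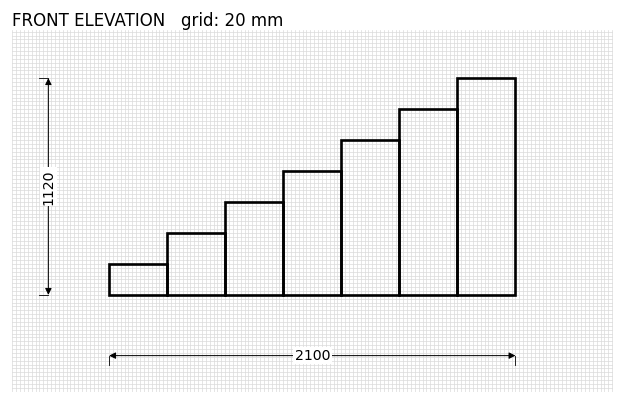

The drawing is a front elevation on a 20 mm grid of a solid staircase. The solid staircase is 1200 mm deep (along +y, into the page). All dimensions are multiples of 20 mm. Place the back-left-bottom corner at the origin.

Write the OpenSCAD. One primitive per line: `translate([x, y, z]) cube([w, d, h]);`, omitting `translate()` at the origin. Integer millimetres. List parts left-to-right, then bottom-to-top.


cube([300, 1200, 160]);
translate([300, 0, 0]) cube([300, 1200, 320]);
translate([600, 0, 0]) cube([300, 1200, 480]);
translate([900, 0, 0]) cube([300, 1200, 640]);
translate([1200, 0, 0]) cube([300, 1200, 800]);
translate([1500, 0, 0]) cube([300, 1200, 960]);
translate([1800, 0, 0]) cube([300, 1200, 1120]);
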